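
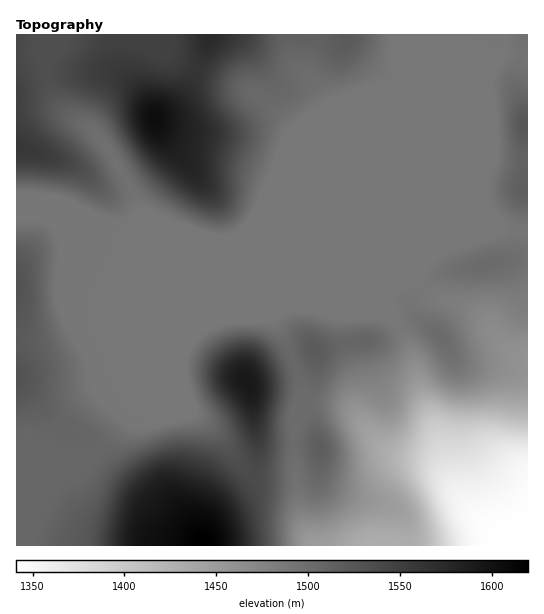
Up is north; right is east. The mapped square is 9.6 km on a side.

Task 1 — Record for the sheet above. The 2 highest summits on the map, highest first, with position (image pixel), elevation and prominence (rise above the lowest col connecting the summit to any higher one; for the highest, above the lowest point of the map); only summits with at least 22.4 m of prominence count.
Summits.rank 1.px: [155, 117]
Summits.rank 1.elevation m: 1605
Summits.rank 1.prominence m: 116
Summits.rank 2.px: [246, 381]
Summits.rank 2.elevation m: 1593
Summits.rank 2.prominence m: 55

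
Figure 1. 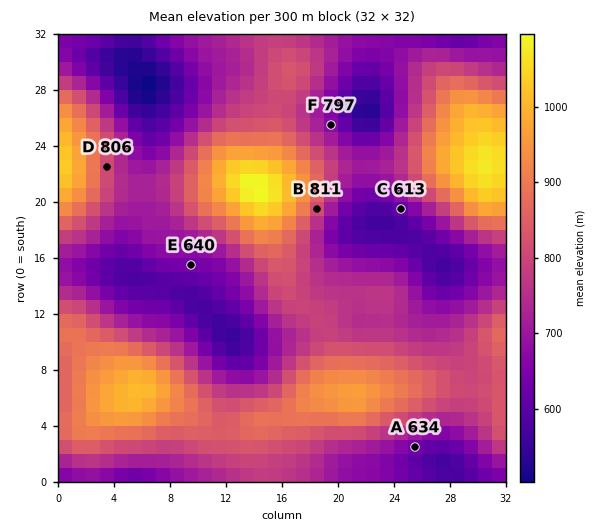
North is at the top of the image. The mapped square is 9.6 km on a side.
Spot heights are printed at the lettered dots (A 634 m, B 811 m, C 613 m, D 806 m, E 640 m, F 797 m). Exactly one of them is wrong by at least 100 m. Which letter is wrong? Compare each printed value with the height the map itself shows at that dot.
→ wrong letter F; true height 672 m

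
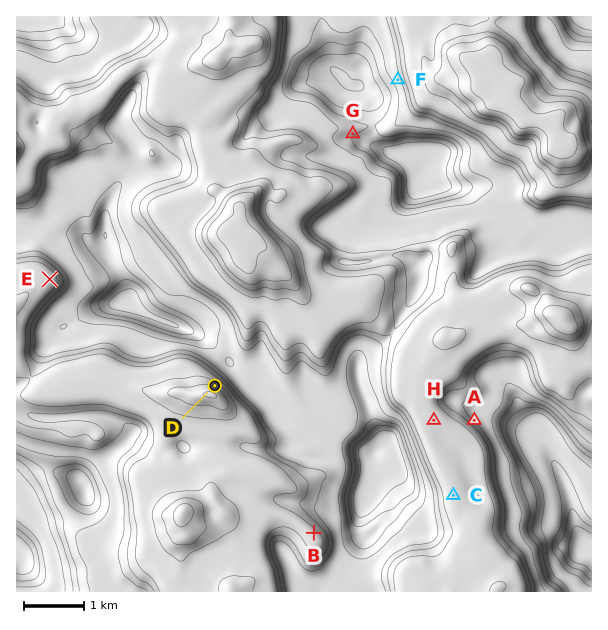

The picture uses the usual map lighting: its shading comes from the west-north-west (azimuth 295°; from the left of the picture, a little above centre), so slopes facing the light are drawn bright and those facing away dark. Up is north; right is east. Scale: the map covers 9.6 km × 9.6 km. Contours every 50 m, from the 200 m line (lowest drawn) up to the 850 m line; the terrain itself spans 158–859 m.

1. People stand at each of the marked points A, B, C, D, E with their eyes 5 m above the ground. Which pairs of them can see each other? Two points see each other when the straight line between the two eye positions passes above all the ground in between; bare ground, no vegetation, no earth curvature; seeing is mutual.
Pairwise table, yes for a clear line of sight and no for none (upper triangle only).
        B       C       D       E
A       no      no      no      no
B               yes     no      no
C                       yes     yes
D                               yes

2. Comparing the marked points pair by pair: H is above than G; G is below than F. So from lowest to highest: G F H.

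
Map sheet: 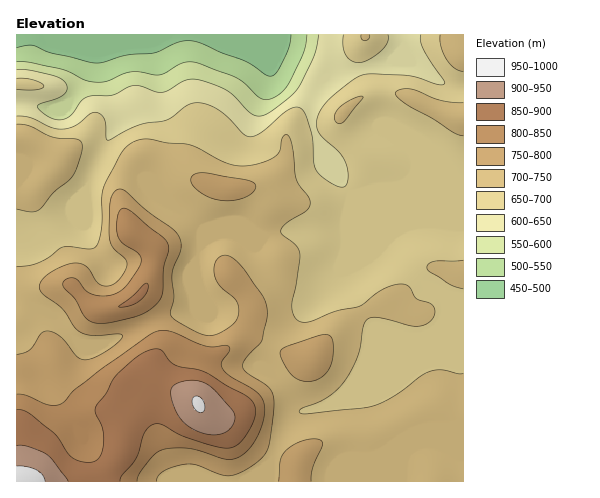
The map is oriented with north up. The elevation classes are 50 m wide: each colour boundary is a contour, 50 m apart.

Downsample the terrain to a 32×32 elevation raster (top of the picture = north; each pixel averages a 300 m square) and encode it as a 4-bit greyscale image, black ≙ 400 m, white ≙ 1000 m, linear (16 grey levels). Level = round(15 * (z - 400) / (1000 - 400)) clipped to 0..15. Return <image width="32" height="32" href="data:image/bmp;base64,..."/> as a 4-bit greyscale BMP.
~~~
<image width="32" height="32" href="data:image/bmp;base64,Qk12AgAAAAAAAHYAAAAoAAAAIAAAACAAAAABAAQAAAAAAAACAAATCwAAEwsAABAAAAAAAAAAAAAAABEREQAiIiIAMzMzAERERABVVVUAZmZmAHd3dwCIiIgAmZmZAKqqqgC7u7sAzMzMAN3d3QDu7u4A////AO7czMupmZmZmZmYiIiIiZjd3LvMupmZqpmZmYiIiIiI3Mu7zMuqq7upmZmIiIiIiMy7q7zLu83cupiIiIiIiIjLurvMy8zd3cqYiIiIiIiIuqqrvMzN7tzKmIh3eIiIiKmqq7zMzd3LupiIh3d4iIiZmqq7zMzMupmJmYh3d3iImamZq7zLu6mYmZqYd3d3d5mZmZmru7qqmZmZmId3d3eJmZmZmqqZmZmYiZiHd3d3mZmaqqmZiImZiHiIh3iId4iZq7u6mIiImYh3d3iIiHeJmqqqu6iIiZmId3d3iHd3iJqpiauoiJmYiHdmZ3d3iHiJmIirqIiZiIh3ZmZ3d4h3eIiJq6mIiIiId2ZmZ3d3d3d3irupiIiIh3d2ZmZndnd3Z4q6mIiIiId3dmZmZmaId2eKqYiIiIiIh3ZmZmZmiIdniYiIiZmZiId2ZmZmZoiId4iIiJmZmYh3ZmZmZmaIiHZ4iIiYiIiIdmZ3dmZmiIiHd4iIiHd3eHZmd3ZmZ4iId2d3d3d3Z3d2d3ZmZnd3ZmdmZmd3dmZ3dnd2ZmeIZVVWZmZmZmZVVmZ4d3d4iGZVVVVlVmZlREVmZ3d4iHdmZUREVUVVVEM0VmZ3d3ZnVUQzM0M0REMyI0VmZmZmdzMzIiIzMzMyIiNFZnZmZngiIiIiIiIyIiIjNWZ3ZmeI"/>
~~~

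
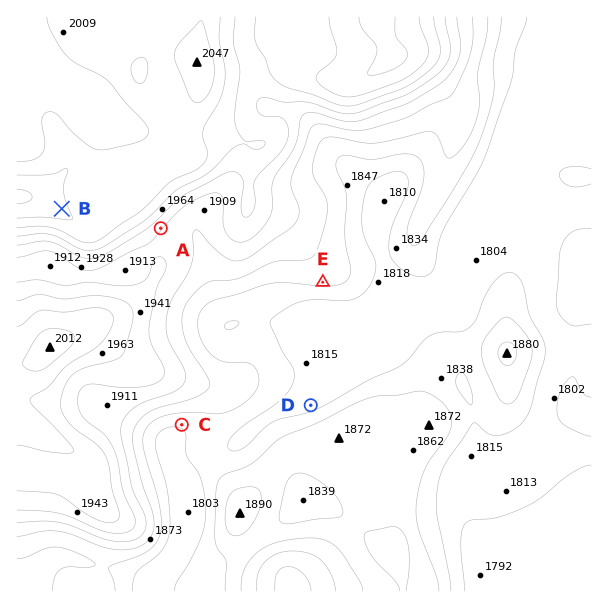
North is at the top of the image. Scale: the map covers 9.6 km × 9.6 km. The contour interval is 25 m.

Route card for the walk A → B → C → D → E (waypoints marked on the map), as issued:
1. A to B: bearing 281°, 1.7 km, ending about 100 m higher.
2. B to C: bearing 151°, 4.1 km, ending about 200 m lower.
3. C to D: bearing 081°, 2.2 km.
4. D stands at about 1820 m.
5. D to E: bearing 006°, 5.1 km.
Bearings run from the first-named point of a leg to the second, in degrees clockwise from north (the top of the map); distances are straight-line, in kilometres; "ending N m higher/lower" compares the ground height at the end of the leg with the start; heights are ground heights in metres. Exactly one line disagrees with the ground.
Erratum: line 5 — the distance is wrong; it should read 2.1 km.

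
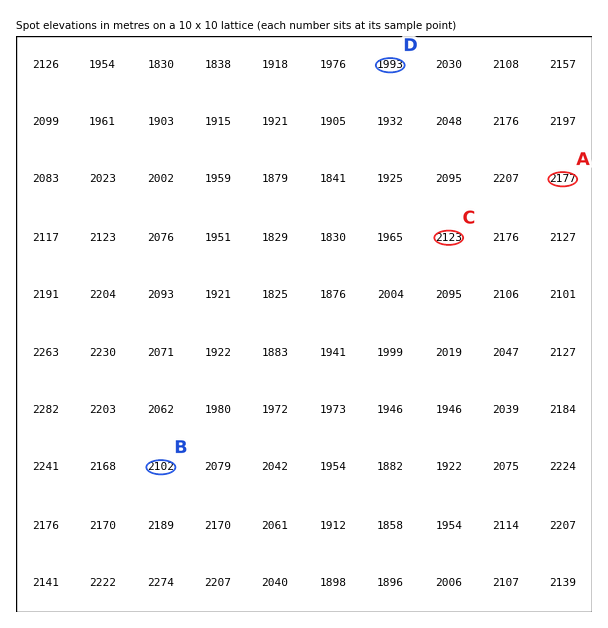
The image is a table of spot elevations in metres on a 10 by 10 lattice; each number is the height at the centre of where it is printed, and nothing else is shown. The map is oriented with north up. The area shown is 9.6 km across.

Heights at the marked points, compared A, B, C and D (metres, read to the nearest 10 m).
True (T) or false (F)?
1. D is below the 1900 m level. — F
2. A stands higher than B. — T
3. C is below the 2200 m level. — T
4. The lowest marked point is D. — T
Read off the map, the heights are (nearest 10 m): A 2180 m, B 2100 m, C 2120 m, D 1990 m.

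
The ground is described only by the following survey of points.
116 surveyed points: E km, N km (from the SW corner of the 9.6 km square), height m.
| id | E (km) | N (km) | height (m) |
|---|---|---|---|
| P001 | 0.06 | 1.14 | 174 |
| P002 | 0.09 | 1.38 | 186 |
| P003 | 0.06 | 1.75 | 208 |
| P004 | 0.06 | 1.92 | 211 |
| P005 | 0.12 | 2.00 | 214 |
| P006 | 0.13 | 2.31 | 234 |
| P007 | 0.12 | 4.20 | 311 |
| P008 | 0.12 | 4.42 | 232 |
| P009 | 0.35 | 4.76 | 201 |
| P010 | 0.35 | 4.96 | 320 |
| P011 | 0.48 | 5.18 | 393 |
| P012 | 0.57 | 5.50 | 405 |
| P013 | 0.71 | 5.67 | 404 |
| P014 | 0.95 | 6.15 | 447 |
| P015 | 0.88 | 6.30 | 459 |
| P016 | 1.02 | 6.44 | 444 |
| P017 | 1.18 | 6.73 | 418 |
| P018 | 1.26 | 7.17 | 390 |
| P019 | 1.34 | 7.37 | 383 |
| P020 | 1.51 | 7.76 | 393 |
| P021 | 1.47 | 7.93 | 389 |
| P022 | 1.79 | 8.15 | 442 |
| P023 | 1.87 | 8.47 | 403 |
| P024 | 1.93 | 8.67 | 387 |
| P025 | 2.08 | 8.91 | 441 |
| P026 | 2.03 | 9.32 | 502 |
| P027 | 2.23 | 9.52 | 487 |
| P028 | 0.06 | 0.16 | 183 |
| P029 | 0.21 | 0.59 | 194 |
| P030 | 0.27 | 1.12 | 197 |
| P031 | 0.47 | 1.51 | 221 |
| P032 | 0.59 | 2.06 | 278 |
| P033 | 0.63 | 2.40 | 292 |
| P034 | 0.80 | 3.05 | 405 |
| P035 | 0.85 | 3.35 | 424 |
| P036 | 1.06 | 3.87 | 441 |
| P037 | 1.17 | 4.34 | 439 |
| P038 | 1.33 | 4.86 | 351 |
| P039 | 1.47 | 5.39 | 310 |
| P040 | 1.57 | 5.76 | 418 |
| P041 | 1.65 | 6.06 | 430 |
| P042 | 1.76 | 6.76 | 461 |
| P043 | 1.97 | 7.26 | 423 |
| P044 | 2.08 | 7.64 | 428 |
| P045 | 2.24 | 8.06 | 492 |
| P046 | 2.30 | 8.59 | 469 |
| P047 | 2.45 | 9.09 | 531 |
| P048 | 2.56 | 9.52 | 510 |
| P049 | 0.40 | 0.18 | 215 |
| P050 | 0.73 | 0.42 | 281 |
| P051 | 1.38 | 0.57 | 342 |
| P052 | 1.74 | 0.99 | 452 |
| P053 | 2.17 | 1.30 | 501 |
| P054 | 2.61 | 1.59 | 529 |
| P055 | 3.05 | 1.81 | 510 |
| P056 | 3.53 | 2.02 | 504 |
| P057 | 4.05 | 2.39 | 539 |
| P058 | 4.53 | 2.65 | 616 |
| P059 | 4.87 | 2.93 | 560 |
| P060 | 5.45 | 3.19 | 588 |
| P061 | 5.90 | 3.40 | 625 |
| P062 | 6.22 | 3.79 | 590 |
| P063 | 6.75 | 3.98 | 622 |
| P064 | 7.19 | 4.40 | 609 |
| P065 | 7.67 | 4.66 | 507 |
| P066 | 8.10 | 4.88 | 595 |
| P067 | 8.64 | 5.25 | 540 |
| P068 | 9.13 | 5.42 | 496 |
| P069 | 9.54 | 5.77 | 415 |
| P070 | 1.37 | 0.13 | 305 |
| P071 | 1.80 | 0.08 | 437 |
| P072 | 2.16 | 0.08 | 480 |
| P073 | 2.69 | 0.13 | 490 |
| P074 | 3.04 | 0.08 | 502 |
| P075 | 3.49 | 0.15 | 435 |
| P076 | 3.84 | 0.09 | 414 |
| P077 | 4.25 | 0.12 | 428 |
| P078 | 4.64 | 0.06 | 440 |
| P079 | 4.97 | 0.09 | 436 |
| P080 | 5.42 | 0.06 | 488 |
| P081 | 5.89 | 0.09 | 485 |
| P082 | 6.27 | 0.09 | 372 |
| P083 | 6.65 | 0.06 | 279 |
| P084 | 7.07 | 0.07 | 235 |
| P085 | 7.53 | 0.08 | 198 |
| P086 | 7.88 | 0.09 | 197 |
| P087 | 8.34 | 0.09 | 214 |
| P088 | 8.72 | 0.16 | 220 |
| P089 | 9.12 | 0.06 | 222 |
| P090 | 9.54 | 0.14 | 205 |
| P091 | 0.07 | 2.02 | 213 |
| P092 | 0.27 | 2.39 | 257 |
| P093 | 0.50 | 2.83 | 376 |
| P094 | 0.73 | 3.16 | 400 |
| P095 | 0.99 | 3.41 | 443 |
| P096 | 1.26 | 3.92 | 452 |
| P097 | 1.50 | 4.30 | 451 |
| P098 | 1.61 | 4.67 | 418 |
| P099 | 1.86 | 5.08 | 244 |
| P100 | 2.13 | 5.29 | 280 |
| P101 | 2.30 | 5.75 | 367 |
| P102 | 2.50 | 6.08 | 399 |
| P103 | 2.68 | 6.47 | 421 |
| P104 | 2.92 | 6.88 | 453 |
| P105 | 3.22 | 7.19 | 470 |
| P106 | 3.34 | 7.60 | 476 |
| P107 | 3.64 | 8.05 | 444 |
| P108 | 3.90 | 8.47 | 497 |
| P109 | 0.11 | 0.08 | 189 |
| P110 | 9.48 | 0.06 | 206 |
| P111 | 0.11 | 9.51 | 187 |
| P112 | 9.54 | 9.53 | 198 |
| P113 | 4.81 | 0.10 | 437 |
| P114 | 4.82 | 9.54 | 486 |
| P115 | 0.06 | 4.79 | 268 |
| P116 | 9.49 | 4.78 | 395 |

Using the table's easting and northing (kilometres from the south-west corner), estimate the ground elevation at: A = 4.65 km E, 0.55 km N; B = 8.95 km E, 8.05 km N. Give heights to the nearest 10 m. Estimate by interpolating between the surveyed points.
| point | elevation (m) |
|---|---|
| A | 470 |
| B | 390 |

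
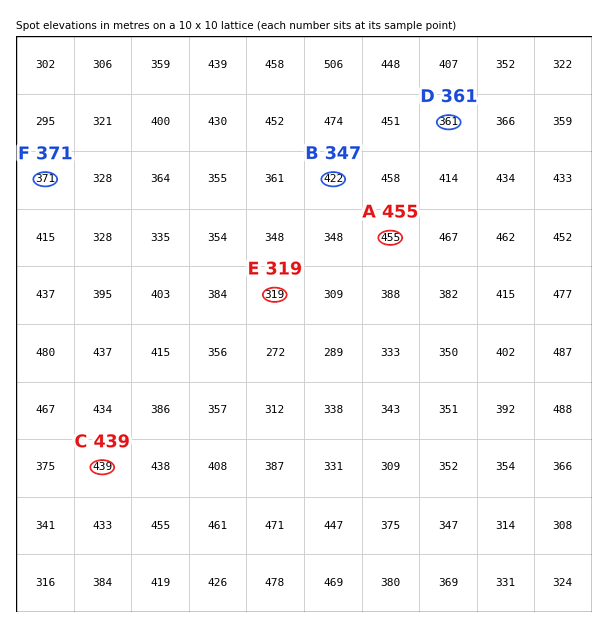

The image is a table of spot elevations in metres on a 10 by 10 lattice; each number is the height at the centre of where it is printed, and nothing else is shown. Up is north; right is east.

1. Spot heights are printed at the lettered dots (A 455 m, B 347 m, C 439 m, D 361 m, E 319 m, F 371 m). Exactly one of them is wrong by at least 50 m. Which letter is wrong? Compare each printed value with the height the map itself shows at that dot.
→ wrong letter B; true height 422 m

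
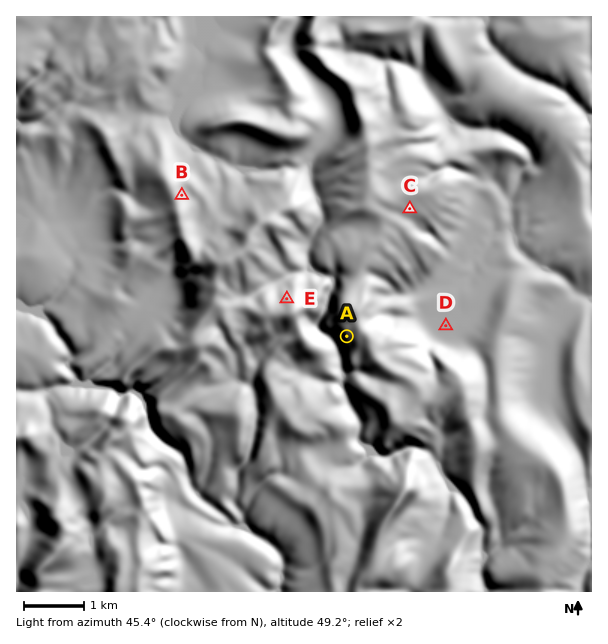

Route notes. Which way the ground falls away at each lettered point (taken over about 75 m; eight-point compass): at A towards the SW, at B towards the E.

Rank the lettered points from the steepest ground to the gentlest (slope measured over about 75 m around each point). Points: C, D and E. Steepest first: E C D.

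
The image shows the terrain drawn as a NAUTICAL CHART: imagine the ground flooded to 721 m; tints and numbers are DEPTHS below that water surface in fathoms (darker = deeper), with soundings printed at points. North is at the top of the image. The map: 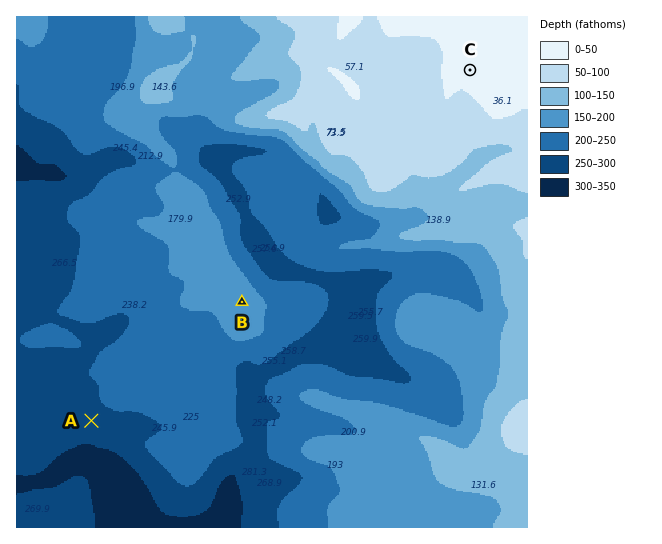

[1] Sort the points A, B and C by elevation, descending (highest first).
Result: C B A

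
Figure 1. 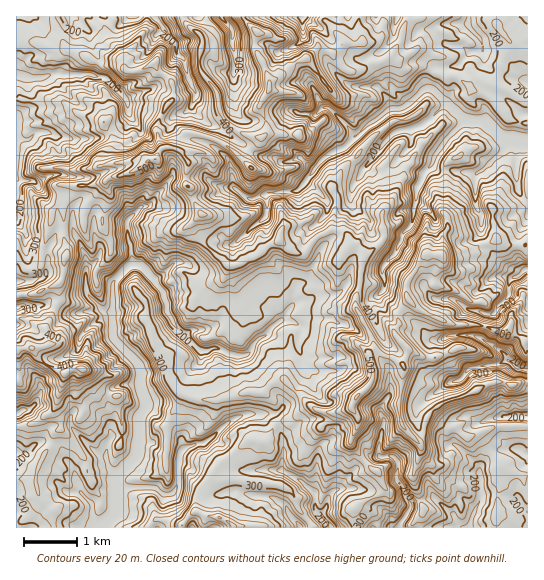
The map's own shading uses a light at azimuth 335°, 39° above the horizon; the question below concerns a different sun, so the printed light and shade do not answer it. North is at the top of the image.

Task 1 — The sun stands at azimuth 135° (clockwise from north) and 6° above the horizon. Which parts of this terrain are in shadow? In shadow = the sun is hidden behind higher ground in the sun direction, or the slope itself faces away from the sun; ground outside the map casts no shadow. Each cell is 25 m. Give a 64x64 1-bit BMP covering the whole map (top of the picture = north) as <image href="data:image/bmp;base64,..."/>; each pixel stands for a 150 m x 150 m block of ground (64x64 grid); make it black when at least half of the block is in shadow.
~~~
<image width="64" height="64" href="data:image/bmp;base64,Qk0+AgAAAAAAAD4AAAAoAAAAQAAAAEAAAAABAAEAAAAAAAACAAATCwAAEwsAAAIAAAAAAAAA////AAAAAAAAD5gOCACAAIAP/P4BgMBgAA//wAPA4HACD/+CB+DAcAIP/gAH+IAwAI/+AAXAgCAAB/8HwCGAIMAH34EEMcAw4Af/gEIPwCDgE//gYAfAADAb7/ADhAAAABnv+AHGAAAICcD/HccgYOEB4H+cRyA/8QHgH+EHMAb4AfAAf8c4ADgB4AA/4x8AOA3gHh/zD8A8AeA/H/MP/wQJwz//+Qf/D4nDv//wAf4Pk8P/f/GAHAPjg+5/8x428YeGB//+H8L8zw+B//YHAfROAAH/5wF88Y8YAf/vAfz4HxgA/88P/MgeOAB/355+4B48AD/vgH/4XngAP++Af/ze8cAHb4A/vM/fgARvwAZsIBgwBy/AAGwyADwDB+gAfCMAPguL/ED8A4Afja/4c/EH+A+Ov/xx8Sf8B9f//HDxB/4Pv//8YPmD/O+/f/xw+AH4//5+/HH4AHAz/n/88//gHBAef/37//wYGA9///v//xgab72cP///gAgHzs4P///HCAHmzwb///5gAPfvwP//+84ge/fA////nnR+eQD///84fg+cAP///7xmB+AA///nvgAA4AD///e+AjBhAP//5z8kAAAA//gWfgAAAAD/+z5+wAAAAP+7nnzgAACw/r/efPgGADABf/58fQNAIAH//nx/ASAAAf/+f/4BAAAD/////GWAQA=="/>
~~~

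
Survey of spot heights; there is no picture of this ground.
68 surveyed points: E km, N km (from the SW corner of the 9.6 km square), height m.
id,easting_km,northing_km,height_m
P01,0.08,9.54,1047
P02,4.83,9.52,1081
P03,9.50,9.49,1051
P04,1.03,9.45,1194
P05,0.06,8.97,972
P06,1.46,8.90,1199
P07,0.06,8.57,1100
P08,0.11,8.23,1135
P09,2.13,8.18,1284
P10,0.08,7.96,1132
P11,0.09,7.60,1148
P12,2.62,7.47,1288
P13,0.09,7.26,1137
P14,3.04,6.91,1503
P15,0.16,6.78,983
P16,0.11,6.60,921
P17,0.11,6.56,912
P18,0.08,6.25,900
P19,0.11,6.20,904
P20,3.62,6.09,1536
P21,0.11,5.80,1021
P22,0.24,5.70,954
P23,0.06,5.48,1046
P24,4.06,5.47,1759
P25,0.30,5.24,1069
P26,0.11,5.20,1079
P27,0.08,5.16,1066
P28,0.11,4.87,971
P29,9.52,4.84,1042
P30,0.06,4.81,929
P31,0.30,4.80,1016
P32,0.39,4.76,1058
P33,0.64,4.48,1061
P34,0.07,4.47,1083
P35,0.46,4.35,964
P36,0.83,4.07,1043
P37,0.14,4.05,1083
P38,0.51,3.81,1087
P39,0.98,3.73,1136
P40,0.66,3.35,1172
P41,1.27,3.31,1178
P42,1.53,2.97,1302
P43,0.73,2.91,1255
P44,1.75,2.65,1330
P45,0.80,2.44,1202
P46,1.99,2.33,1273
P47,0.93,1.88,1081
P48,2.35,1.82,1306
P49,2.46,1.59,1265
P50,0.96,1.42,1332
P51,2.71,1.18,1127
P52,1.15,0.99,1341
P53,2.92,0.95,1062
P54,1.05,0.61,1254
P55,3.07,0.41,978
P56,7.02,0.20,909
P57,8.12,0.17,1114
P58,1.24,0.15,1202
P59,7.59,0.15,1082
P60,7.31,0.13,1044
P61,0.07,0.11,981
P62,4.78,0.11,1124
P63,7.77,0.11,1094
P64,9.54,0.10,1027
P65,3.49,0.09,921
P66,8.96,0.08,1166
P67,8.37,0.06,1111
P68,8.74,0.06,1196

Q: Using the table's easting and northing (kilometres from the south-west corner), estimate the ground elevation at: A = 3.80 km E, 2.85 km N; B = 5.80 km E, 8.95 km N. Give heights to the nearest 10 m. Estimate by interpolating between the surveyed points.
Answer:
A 1310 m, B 1070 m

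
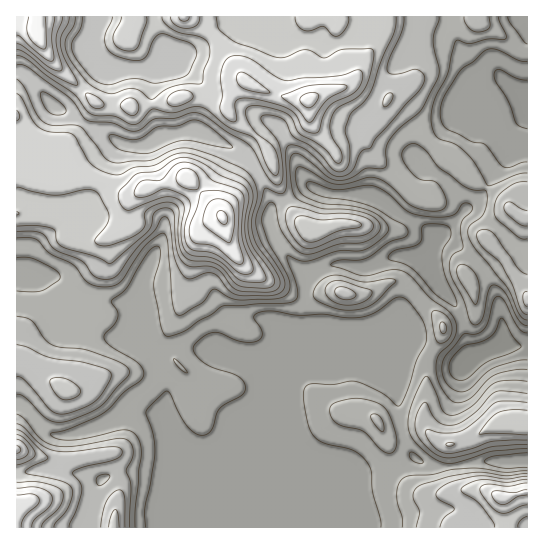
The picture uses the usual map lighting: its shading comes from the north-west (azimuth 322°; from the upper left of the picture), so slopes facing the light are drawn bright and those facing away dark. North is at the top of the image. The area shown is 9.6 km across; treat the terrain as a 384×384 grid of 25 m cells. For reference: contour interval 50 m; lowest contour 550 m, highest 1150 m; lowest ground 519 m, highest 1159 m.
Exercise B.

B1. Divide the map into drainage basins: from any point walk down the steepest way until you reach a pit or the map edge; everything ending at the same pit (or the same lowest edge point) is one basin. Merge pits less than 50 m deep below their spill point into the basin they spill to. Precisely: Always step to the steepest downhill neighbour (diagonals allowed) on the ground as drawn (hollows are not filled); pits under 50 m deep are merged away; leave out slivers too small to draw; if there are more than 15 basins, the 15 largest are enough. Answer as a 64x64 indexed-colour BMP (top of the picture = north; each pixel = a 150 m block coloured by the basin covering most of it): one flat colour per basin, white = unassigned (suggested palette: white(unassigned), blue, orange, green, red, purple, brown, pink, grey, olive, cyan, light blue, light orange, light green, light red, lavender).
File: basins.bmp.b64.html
<image width="64" height="64" href="data:image/bmp;base64,Qk12CAAAAAAAAHYAAAAoAAAAQAAAAEAAAAABAAQAAAAAAAAIAAATCwAAEwsAABAAAAAAAAAA////ALR3HwAOf/8ALKAsACgn1gC9Z5QAS1aMAMJ34wB/f38AIr28AM++FwDox64AeLv/AIrfmACWmP8A1bDFABEREREREREREREREREREREREREREREREREREREREREREREREREREREREREREREREREREREREREREREREREREREREREREREREREREREREREREREREREREREREREREREREREREREREREREREREREREREREREREREREREREREREREREREREREREREREREREREREREREREREREREREREREVVVUREREREREREREREREREREREREREREREREREREVVVVVVRERERERERERERERERERERERERERERERERERERVVVVVVERERERERERERERERERERERERERERERERERERFVVVVVUREREREREREREREREREREREREREREREREREREVVVVVVREREREREREREREREREREREREREREREREREREVVVVVVVERERERERERERERERERERERERERERERERERERFVVVVVUREREREREREREREREREREREREREREREREREREREVVVVRERERERERERERERERERERERERERERERERERERERFVVVEREREREREREREREREREREREREREREREREREREREREREREREREREREREREREREREREREREREREREREREREREREREREREREREREREREREREREREREREREREREREREREREREREREREREREREREREREREREREREREREREREREREREREREREREREREREREREREREREREREREREREREREREREREREREREREREREREREREREREREREREREREREREREREREREREREREREREREREREREREREREREREREREREREREREREREREREREREREREREREREREREREREREREREREREREREREREREREREREREREREREREREREREREREREREREREREREREREREREREREREREREREREREREREREREREREREREREREREREREREREREREREREREREREREREREREREREREREREREREREREREREREREREREREREREREREREREREREREREREREREREREREREREREREREREREREREREREUQRERERERERERERERERERERERERERERERERERERERERREQRERERERERERERERERERERERERERERERERERERERRERBERERERERERERERERERERERERERERERERERERERREREERERERERERERERERERERERERERERERERREERERREREQREREREREREREREREREREREREREREREUREREERRERERBEREREREREREREREREREREREREREREUREREREREREREEREREREREREREREREREREREREREREURERERERERERERBERERERERERERERERERERERERERERREREREREREREREQRERERERERERERERERERERERERERFEREREREREREREREEREREREREREREREREREREREREREUREREREREREREREERERERERERERERERERERERERERERREREREREREREREERERERERERERERERERERERERERERERREREERREREREEREREREREREREREREREREREREREREREREREREUREREERERERERERERERERERERERERERERERERERERERREREEREREiEREREREREREREREREREREREREREREREREURBEREREiIREREREREREREREREREREREREREREREREREREREREiIhEREREREREREREREREREREREREREREREREREREREiIiERERERERERERERERERERERERERERERERERERERIiIiIRERERERERERERERERERERERERERERERERERERIiIiIhERERERERERERERERERERERERERERERERERERIiIiIiERERERERERERERERERERERERERERERERERERIiIiIiIRERERERERERERERERERERERERERERERERERIiIiIiIhERERERERERERERERERERERERERERERERERIiIiIiIiERERERERERERERERERERERERERERERERERIiIiIiIiIRERERERERERERERERERERERERERERERERIiIiIiIiIhEREREREREREREREREREREREREREREREREiIiIiIiIiEREREREREREREREREREREREREREREREREiIiIiIiIiIRERERETMzMzMzEREzMRERERERERERERIiIiIiIiIiIhERERETMzMzMzMzMzMxEREREREREREREiIiIiIiIiIiERERETMzMzMzMzMzMzMREREREREREREREiIiIiIiIiIREREzMzMzMzMzMzMzMxERERERERERERERIiIiIiIiIhEREzMzMzMzMzMzMzMxEREREREREREREREiIiIiIiIiERETMzMzMzMzMzMzMzERERERERERERERESIiIiIiIiIRETMzMzMzMzMzMzMzERERERERERERERERIiIiIiIiIhETMzMzMzMzMzMzMzEREREREREREREREREiIiIiIiIiERMzMzMzMzMzMzMzERERERERERERERERERIiIiIiIiIREzMzMzMzMzMzMzERERERERERERERERERIiIiIiIiIhETMzMzMzMzMzMzERERERERERERERERERESIiIiIiIi"/>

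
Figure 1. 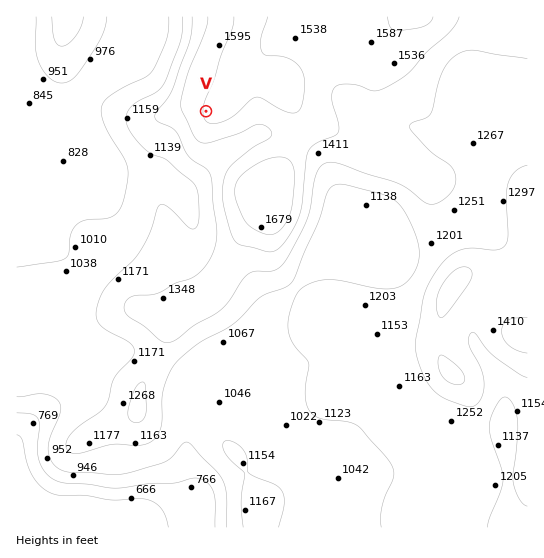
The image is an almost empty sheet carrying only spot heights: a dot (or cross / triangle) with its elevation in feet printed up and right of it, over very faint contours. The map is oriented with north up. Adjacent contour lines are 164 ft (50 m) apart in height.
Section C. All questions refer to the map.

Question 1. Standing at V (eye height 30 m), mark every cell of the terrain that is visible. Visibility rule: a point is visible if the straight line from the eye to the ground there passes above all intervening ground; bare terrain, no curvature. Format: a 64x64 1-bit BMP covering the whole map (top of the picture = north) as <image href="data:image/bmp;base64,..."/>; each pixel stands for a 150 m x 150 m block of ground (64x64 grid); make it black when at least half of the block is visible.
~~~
<image width="64" height="64" href="data:image/bmp;base64,Qk0+AgAAAAAAAD4AAAAoAAAAQAAAAEAAAAABAAEAAAAAAAACAAATCwAAEwsAAAIAAAAAAAAA////AAAAAAAAAAAf/AAAAAAAAB/8AAAAAAAAH/gAAAAAAAAf+AAAAAAAAB/wAAAAAAAAD/AAAAAAAAAP4AAAAAAAAA/gAAAAAAAAH8AAAAAAAAA/wAAAAAcAAP+AAAAAD8AA/wAAAAAP4AB/AAAAAAf4AAAAAAAAB/+AAAAAAAACD4AAAAAAAAIPgAAAAAAAAgeAAAAAAADnA4AAAAAAAP8AAAAAAAAA/wAAAAAAAAD/AAAAAAAAAM+AAAAAAAAA/4AAAAAAAAD/gAAAAAAAAP/AAAAAAAAB/8B8AAAAAAH///4AAAAAAP///4AAAAAA////wAAAAAH////AAAAAA////+AAAAEH////4AAAAY/////gAAAB/////+AAAAD/////4AAAAP/////gAAAA/////+AAAAD/////8AAAAB/////+AAAQD/////gAADAP////+AAAcA/////+AADwD/////8AAeAP///5/4AHwB////n/wB+AP///+//APwM///P//+A/AAf/4/+H8AAAAf/j/wDwAAAA//f/gPAAAAD////A4AAAAP///8DgAAAA///P4MAAAAD//wfgwAAAAP/+B+DAAAAA//4D4AAAAACf/gPgAAAAAA/+AfAAAAAAD/4B8AAAAAAH/wDwAAAAAAf/AfAAAAAAB/8B+AAAAAAH/wP4AAAAAA=="/>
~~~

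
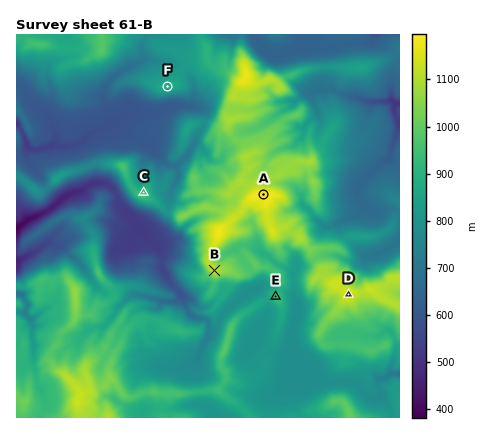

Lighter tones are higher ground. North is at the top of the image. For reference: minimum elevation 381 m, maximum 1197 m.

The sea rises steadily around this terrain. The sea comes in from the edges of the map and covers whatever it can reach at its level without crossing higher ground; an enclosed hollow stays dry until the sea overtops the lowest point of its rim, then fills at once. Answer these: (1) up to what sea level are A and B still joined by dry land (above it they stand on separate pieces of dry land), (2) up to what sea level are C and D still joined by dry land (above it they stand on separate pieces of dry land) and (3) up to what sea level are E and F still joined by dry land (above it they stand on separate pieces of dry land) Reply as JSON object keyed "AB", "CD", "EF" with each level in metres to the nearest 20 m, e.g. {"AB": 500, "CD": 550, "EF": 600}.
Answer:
{"AB": 1100, "CD": 800, "EF": 820}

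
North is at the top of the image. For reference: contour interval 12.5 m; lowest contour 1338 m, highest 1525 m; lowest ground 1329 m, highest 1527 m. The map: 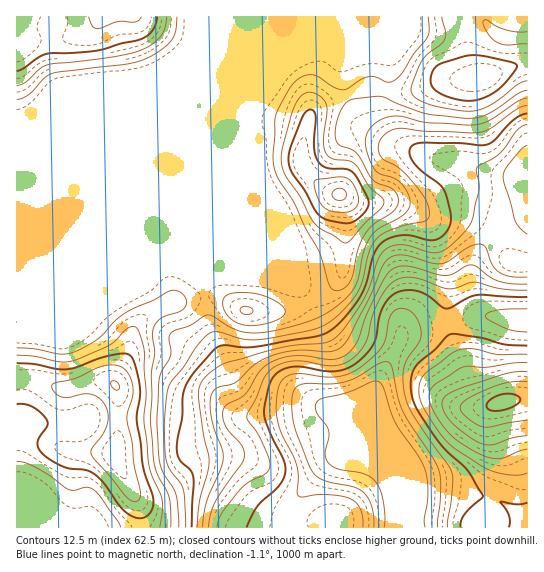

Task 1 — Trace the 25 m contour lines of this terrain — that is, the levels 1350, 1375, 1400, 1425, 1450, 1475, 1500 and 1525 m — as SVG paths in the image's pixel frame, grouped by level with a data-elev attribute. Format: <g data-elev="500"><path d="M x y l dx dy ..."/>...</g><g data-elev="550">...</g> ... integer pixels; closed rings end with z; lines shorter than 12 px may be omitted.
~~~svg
<g data-elev="1350"><path d="M374 527l0-10-2-11-4-8-5-6-10-5-30-7-6-4-5-5-17-44-3-13 0-15 2-9 6-5 9-2 24 1 13-2 12-5 20-13 8-2 4 1 2 4 6 30 5 16 30 45 6 12 2 20-3 37"/></g><g data-elev="1375"><path d="M247 527l10-20 21-20 7-13-1-13-13-27-7-20 5-29 4-7 4-5 9-5 11-1 28 4 10 0 10-2 9-4 12-11 8-11 5-26 6-13 6-8 8-4 11-2 11 2 25 17 4-1 18-10 9-3 50 2"/><path d="M509 527l1-5-1-7-9-13 17 2 10-1"/><path d="M527 346l-22-2-24-6-30-4-4 2-13 14-15 12-6 10-2 9 0 10 2 10 4 9 24 35 27 26 15 24-1 3-17 16-4 7 0 6"/></g><g data-elev="1400"><path d="M209 527l2-13 4-12 26-37 3-8-2-11-17-21-2-8 0-8 4-5 18-10 13-20 7-8 12-6 13-4 15 0 26 4 9-2 7-4 11-13 9-27 16-34 7-9 7-4 13-1 27 8 9 2 8-3 12-7 7-1 25 16 12 3 17 0"/><path d="M527 363l-14 0-27 4-17-1-7 1-28 18-4 5-1 7 4 13 13 20 11 11 18 11 12 5 11 2 29-10"/></g><g data-elev="1425"><path d="M197 527l3-26 9-38 0-8-6-21-5-37 2-11 4-8 13-10 10-6 52-14 18-3 26-2 12-5 11-12 17-26 7-14 8-26 7-10 8-4 9-1 27 7 9 0 11-5 15-14 8-12 7-30 0-8-3-12 1-4 21-12 7-7 12-18 5-4 5-2"/><path d="M527 382l-17 0-17 5-26 12-5 4-2 4 1 4 5 6 9 7 8 3 7 0 37-7"/></g><g data-elev="1450"><path d="M186 527l-3-38-3-7-10-12-4-11-1-42 2-23 3-9 14-19 14-21 9-10 7-3 7 0 21 7 15 1 50-9 18-6 16-12 16-19 6-13 6-30 8-13 6-5 10-4 14-4 16-3 4-3 2-5 0-7-9-16-18-21-19-11-4-5-1-7 1-5 8-9 7-4 7-1 26 3 54 1 12-5 25-18 9-4"/></g><g data-elev="1475"><path d="M171 527l-2-29-12-25-4-16-3-38 2-22-1-24 4-20-3-20 2-7 6-7 6-3 13-4 6-4 2-6-3-7-6-4-8 0-16 9-23 10-14 9-20 20-25 14-13 1-24-5-18-1"/><path d="M242 325l13 0 17-3 10-5 3-3 0-4-8-8-18-8-18-2-14 3-4 6 2 10 6 8z"/><path d="M17 99l12-4 15-17 9-5 74-9 23-7 13-9 9-9 4-8 1-14"/><path d="M428 17l1 13-2 7-13 17-12 19-7 7-8 2-12-5-6 0-8 3-14 9-5 1-9-3-16-11-11-1-8 4-7 7-15 28-3 43 2 14 5 11 14 21 11 24 13 23 11 33 4 6 8 1 8-6 4-9 5-26 6-14 10-11 19-13 5-9-1-7-3-5-17-7-6-5-10-19-6-7-14-6-4-4-2-8 2-12 4-11 5-8 8-4 27-3 45 18 47 4 16-4 29-20 9-4"/></g><g data-elev="1500"><path d="M17 404l8 0 8 3 8 6 5 6 1 7-8 11-2 6 2 7 7 7 19 10 21 3 8 4 11 10 16 23 10 9 11 2 8-5 3-7 0-8-10-31-6-46 3-24 0-11-5-20-4-9-6-4-12 2-15 4-23 9-9 1-11 0-21-5-17-1"/><path d="M346 223l8-2 9-7 5-8 0-7-11-21-5-7-7-2-18-1-5-2-4-5-3-7-1-8 2-31-3-5-4 0-7 8-11 28-3 12 2 9 29 48 8 5z"/><path d="M465 101l14-2 16-7 15-15 6-8 1-4-6-3-21-5-17-2-12 2-24 9-4 5-2 7 0 5 3 6 12 7z"/><path d="M17 71l6-3 16-11 8-3 48-3 46-12 6-3 6-6 4-13"/></g><g data-elev="1525"><path d="M116 390l3-1 0-3-2-4-4-1-2 1 0 3z"/><path d="M335 199l6 1 4-1 1-4-1-5-6-2-5 2-2 5z"/></g>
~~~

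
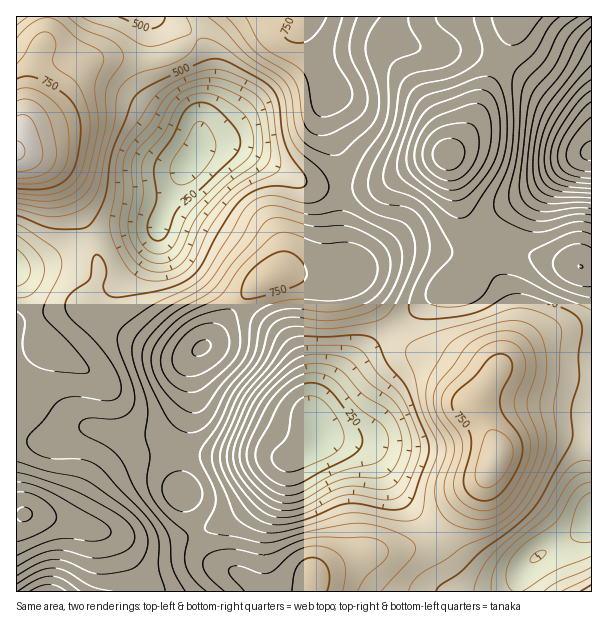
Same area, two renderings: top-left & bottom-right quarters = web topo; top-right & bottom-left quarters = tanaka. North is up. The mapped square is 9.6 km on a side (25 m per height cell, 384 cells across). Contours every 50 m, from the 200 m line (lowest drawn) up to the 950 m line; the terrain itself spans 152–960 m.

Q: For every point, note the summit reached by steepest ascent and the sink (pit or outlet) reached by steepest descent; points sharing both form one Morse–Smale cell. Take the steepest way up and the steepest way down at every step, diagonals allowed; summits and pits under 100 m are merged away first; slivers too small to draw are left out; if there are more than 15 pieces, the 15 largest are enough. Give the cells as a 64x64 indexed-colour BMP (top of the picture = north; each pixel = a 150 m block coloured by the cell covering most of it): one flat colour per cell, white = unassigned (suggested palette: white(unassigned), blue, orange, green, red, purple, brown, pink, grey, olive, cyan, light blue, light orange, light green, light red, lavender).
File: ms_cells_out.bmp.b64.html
<image width="64" height="64" href="data:image/bmp;base64,Qk12CAAAAAAAAHYAAAAoAAAAQAAAAEAAAAABAAQAAAAAAAAIAAATCwAAEwsAABAAAAAAAAAA////ALR3HwAOf/8ALKAsACgn1gC9Z5QAS1aMAMJ34wB/f38AIr28AM++FwDox64AeLv/AIrfmACWmP8A1bDFAO7u7u7u7u4AAAAAAAAFVVVQAAAAAAAAAAAAAAAAAAAA7u7u7u7u7gAAAAAAAFVVVVAAAAAAAAAAAAAN0AAAAADu7u7u7u7gAAAAAABVVVVVVQAAAAAAAAAA3d3dAAAAAO7u7u7u7uAAAAAAVVVVVVVVVVAAAAAAAA3d3d3QAAAA7u7u7u7uAAAAAAVVVVVVVVVVVVUAAAAADd3d3d3QAADu7u7u7uAAAAAAVVVVVVVVVVVVVVVVUADd3d3d3d3QAO7u7u7uu7u7u7tVVVVVVVVVVVVVVVVVXd3d3d3d3d0A7u7u67u7u7u7uyJVVVVVVVVVVVVVVVVm3d3d3d3d3d3uu7u7u7u7u7uyIiJVVVVVVVVVVVVVVmZt3d3d3d3d3bu7u7u7u7u7u7IiIiJVVVVVVVVVVVVmZm3d3d3d3d3du7u7u7u7u7u7siIiIiVVVVVVVVVVVmZmZt3d3d3d3d27u7u7u7u7u7siIiIiIlVVVVVVVVVmZmZmbd3d3d3d3bu7u7u7u7u7uyIiIiIiVVVVVVVVVmZmZmZm3d3d3d3Qu7u7u7u7u7u7IiIiIiIlVVVVVVVWZmZmZmZt3d3d3dC7u7u7u7u7u7siIiIiIiJVVVVVVWZmZmZmZm3d3d3d0Lu7u7u7u7u7uyIiIiIiIiJVVVVWZmZmZmZmbd3d3d3Qu7u7u7u7u7u7IiIiIiIiIiVVVWZmZmZmZmZpnd3d3dCIiIi7u7uIi7uyIiIiIiIiImZmZmZmZmZmZmmZmZmZkIiIiIiIiIiIi7IiIiIiIiImZmZmZmZmZmZmmZmZmZmZiIiIiIiIiIiIsiIiIiIiIiZmZmZmZmZmZmaZmZmZmZmIiIiIiIiIiIiCIiIiIiIiJmZmZmZmZmZmaZmZmZmZmQiIiIiIiIiIiIIiIiIiIiIiZmZmZmZmZmZpmZmZmZmZAIiIiIiIiIiIgiIiIiIiIiImZmZmZmZmZpmZmZmZmZkAiIiIiIiIiIiCIiIiIiIiIiJmZmZmZmZpmZmZmZmZmQCIiIiIiIiIiIIiIiIiIiIiIiZmZmZmZmmZmZmZmZmZAAiIiIiIiIiIiCIiIiIiIiIiImZmZmZpmZmZmZmZmZkACIiIiIiIiIMzIiIiIiIiIiIiJmZmaZmZmZn5mZmZmQAIiIiIiIgzMzMyIiIiIiIiIiIiZmaZmZmZmZ/5mZmZAAiIiIiIMzMzMzMiIiIiIiIiIiImaZmZmZmZn//5mZkAiIiIiDMzMzMzMzIiIiIiIiIiIiKZmZmZmZmf/////wCIiIiDMzMzMzMzMyIiIiIiIiIiLMyZmZmZmZ//////AIiIiDMzMzMzMzMzIiIiIiIiIiLMzMmZmZmZn/////8IiIiIMzMzMzMzMzMyIiIiIiIiIszMzJmZmZmf/////wiIiIgzMzMzMzMzMzMiIiIiIiIszMzMzJmZmf//////iIiIiIETMzMzMzMzMzIiIiIiIszMzMzMzJmZ//////+IiIiAARETMzMzMzMzMzMzMzM8zMzMzMzMyZ///////wAAAAABEREzMzMzMzMzMzMzMzzMzMzMzMzJ//////AAAAAAAAERETMzMzMzMzMzMzMzzMzMzMzMzAD///AAAAAAAAAAAREREzMzMzMzMzMzMzPMzMzMzMzMwA/wAAAAAAAAAAARERERMzMzMzMzMzMzM8zMzMzMzMzMAAAAAAAAAAAAABEREREzMzMzMzMzMzMzzMzMzMzMzMcAAAAAAAAAAAABERERETMzMzMzMzMzMzPMzMzMzMzMd3AAAAAAAAAAAAEREREREzMzMzMzMzMzM8zMzMzMzMx3dwAAAAAAAAAAERERERETMzMzMzMzMzMzzMzMzMzMx3d3dwAAAAAAAAAREREREREzMzMzMzMzMzPMzMzMzMzHd3d3dwAAAAAAARERERERETMzMzMzMzOqqkRETMzMzMd3d3d3cAAAAAARERERERERMzMzMzMzqqqqRERETMzMx3d3d3d3AAAAARERERERERETMzMzM6qqqqpERERETMx3d3d3d3dwAAEREREREREREREzMzM6qqqqqkRERERERHd3d3d3d3dwEREREREREREREaMzqqqqqqqkRERERERER3d3d3d3d3cRERERERERERERqqqqqqqqqqREREREREREd3d3d3d3dwEREREREREREREaqqqqqqqqpERERERERER3d3d3d3d3ARERERERERERERqqqqqqqqpEREREREREREd3d3d3d3cBERERERERERERGqqqqqqqqkRERERERERER3d3d3d3dwEREREREREREREaqqqqqqqqpEREREREREREd3d3d3d3ARERERERERERERqqqqqqqqqkRERERERERER3d3d3d3cAEREREREREREREaqqqqqqqkREREREREREREd3d3d3dwARERERERERERERqqqqqqqqRERERERERERER3d3d3d3ABERERERERERERqqqqqqqqpEREREREREREREd3d3d3cAERERERERERERGqqqqqqqpERERERERERERER3d3d3dwABEREREREREREaqqqqqqqkRERERERERERERHd3d3d3AAEREREREREREaqqqqqqqkRERERERERERERER3d3d3cAAREREREREREaqqqqqqqqRERERERERERERERHd3d3dwAAERERERERGqqqqqqqqqpEREREREREREREREd3d3d3"/>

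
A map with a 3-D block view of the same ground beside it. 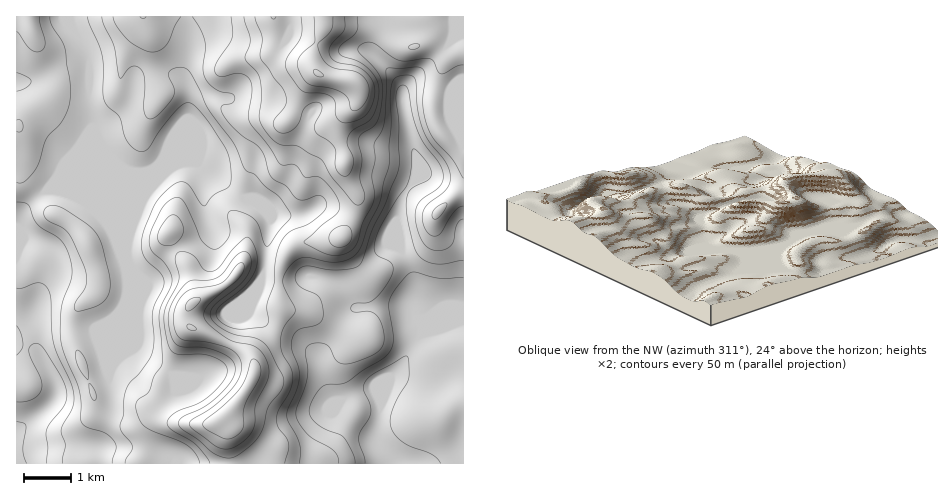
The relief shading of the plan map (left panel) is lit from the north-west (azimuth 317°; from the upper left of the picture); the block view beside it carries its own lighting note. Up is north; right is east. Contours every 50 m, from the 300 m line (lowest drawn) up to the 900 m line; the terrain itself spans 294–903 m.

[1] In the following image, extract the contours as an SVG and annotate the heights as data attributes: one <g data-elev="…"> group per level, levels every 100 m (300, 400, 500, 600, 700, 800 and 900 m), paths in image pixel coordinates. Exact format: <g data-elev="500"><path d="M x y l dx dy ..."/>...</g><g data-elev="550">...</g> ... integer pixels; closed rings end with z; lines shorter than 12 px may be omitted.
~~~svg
<g data-elev="300"><path d="M17 421l7 2 2 3-3 23 4 14"/></g><g data-elev="400"><path d="M365 463l-1-7-5-12 0-7 2-6 8-13 2-8-1-7-6-13 0-6 8-10 34-18 3 4 0 18-16 31-3 10 1 8 4 8 8 7 8 5 20 7 6 5 4 4"/><path d="M17 288l5 0 12-5 6 0 6 3 4 8 4 49 4 13 13 27 3 13-2 13-11 21 4 15-2 18"/></g><g data-elev="500"><path d="M338 463l0-5-3-6-26-16-8-9-4-9-1-9 8-20 4-13-2-26 1-3 5-3 13 0 5 4 7 13 3 2 6 1 9-2 16-6 7-5 4-4 2-6 0-8-3-11-4-6-8-5-15 1-3-4 3-4 14-1 7-4 9-11 8-14 1-5-1-4-3-4-13-7-2-4 1-7 8-21 25-39 3-10 1-20 1-4 4 1 9 11 5 12 0 4-3 3-17 9-4 8 0 20 8 33 6 8 11 5 10 1 21-3"/><path d="M94 400l2-2 0-5-4-7-3-2 1 10z"/><path d="M87 379l1-7-2-10-4-8-5-4-2 5 2 9 5 9z"/><path d="M76 311l4 0 14-4 11-7 5-12-2-17-7-28-7-13-9-7-21-14-8-3-6 0-6 4 1 7 4 4 14 7 6 6 17 37 0 14-11 19-1 4z"/><path d="M17 182l3 1 5-2 10-11 4-9 7-21 16-19 8-18 0-19-5-35-3-8-10-16-2-8"/><path d="M17 73l11 4 3 5-5 6-9 3"/><path d="M87 17l15 38 1 13 0 24 1 9 4 5 11 11 6 20 6 9 8 5 5 0 3-1 13-20 14-18 9-8 6-1 6 3 8 9 20 29 6 11 2 14 0 11-2 6-15 9-10 11-3-2-14-21-7-1-7 3-17 17-12 27-3 13 2 11 4 8 14 13 3 10-11 28 1 28-2 14-12 18-11 12-4 11-1 19-4 13 2 5 9 10 2 5-7 12-1 4"/></g><g data-elev="600"><path d="M285 463l3-13 1-6-3-7-8-10-1-10 2-8 11-19 3-13-2-9-9-17-1-11 3-13 11-16-11-25-1-8 7-12 10-8 8-1 20 5 12 0 11-4 9-9 8-24 12-23 4-20 5-15 2-43-1-32 2-10 5-5 12-2 6 3 3 31 5 20 6 12 16 20 5 12 0 8-3 7-19 16-4 6-1 11 3 10 6 5 7-1 15-23 5-5 4-1"/><path d="M164 245l10-1 9-9 1-5-2-6-3-6-4-3-3 0-4 2-9 14-1 10z"/><path d="M113 17l4 10 12 14 13 8 10 3 8-2 7-5 8-20 6-8"/><path d="M192 17l9 12 4 12 0 8-2 19 2 10 5 6 6 5 16 5 3 3-3 6-11 3 0 5 4 7 14 15 21 16 5 8 4 16 4 6 13 7 12 13 7 1 15-5 5 4 2 5-2 6-7 7-11 8-17 7-10 11-5 17-1 24-7 21 1 17-4 5-21 2-9-1-12-5-6-8 0-3 3-5 25-20 11-16 2-8 0-8-3-10-4-6-4-2-4 3-11 11-11 16-7 4-9-1-8-12-7-5-8-2-5 4-1 5 4 14 0 6-12 25-3 10 1 14 4 18 4 5 5 2 24 0 12 3 10 6 3 8-4 10-12 14-12 8-24 10-6 5-2 6 4 6 25 15 11 13 3 5"/></g><g data-elev="700"><path d="M220 448l8 1 7-2 9-6 7-8 4-9 1-20 10-21 3-8-2-13-8-12-7-5-17-3-8-4-18-13-5-9 1-5 4-7 32-28 3-9 0-3-2-1-5 2-10 14-6 4-8 3-20 3-7 3-9 10-3 13 1 15 6 9 6 2 21 1 19 5 9 6 5 8 0 13-9 14-17 17-22 14-3 4 0 3 3 4z"/><path d="M334 246l9 1 7-5 2-8-3-7-5-2-4 1-9 6-2 9z"/><path d="M244 17l6 23-5 19 12 13 3 6 2 18-3 21 3 9 8 11 8 7 6 1 14 1 23 13 12 19 20 24 4 3 5-2 3-7-5-17 2-20-3-20 2-5 11-7 5-5 4-13 2-19-1-8-3-7-7-9-13-13-1-4 1-2 6-4 7 0 21 14 9 4 23-3 6 1 3 3 4 9 3 3 17-8 5-1"/></g><g data-elev="800"><path d="M301 17l0 18-3 7-11 17-2 5 2 6 15 21 6 2 15 0 9 4 3 6 1 14 5 5 5 1 12-3 8-5 6-11 3-13-3-10-8-10-9-5-19-4-6-7-1-5 2-4 13-17 1-12"/></g><g data-elev="900"><path d="M317 76l4 1 2-2-5-5-4 0 0 3z"/></g>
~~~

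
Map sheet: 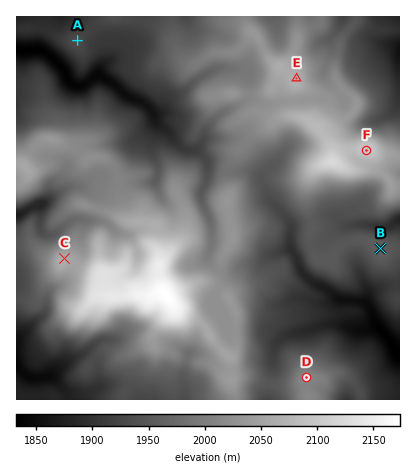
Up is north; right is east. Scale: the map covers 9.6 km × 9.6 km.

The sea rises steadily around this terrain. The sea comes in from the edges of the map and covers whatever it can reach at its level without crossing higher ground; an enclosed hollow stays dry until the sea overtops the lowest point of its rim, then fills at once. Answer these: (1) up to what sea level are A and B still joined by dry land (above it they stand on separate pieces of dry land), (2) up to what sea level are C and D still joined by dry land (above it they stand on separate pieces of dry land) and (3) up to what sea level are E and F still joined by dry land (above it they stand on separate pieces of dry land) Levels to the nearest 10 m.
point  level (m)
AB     1920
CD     1950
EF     2030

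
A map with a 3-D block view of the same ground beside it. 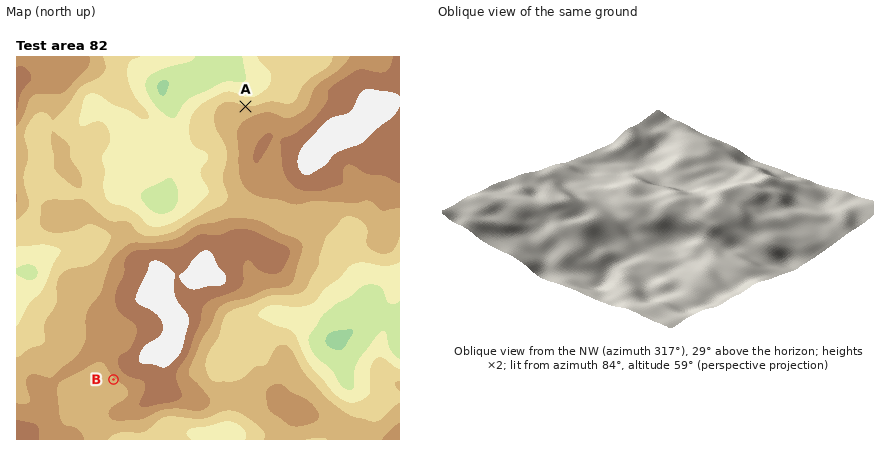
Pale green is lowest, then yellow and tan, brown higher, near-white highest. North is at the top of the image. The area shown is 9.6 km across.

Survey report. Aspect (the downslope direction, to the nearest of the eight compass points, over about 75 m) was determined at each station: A N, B SW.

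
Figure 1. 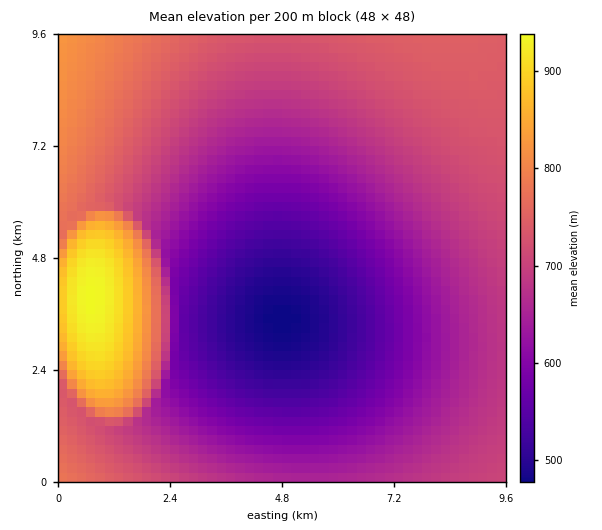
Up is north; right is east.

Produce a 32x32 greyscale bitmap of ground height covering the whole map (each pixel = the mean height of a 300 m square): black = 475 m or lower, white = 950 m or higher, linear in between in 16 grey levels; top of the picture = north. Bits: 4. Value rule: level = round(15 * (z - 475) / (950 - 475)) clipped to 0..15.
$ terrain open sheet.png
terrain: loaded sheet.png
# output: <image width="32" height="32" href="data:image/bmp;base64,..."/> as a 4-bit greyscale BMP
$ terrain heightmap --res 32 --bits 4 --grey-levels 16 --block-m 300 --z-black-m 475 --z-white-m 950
<image width="32" height="32" href="data:image/bmp;base64,Qk12AgAAAAAAAHYAAAAoAAAAIAAAACAAAAABAAQAAAAAAAACAAATCwAAEwsAABAAAAAAAAAAAAAAABEREQAiIiIAMzMzAERERABVVVUAZmZmAHd3dwCIiIgAmZmZAKqqqgC7u7sAzMzMAN3d3QDu7u4A////AJmZiId3ZmZmVVZmZmZ3d3eZmIh3dmZVVVVVVVZmZnd3mYh3dmZVVEREREVVVmZnd5iId2ZVVERDM0RERVVmZneIiYdlVEQzMzMzNERVVmZ3ibu5ZUQzMiIiIzM0RVVmZ4vMy4VDMyIiIiIjNERVZmes3cuWQzIhERESIjNEVWZnvd3cpzMiERERESIjRFVWZs7u3KcyIREAABESIzRFVmbe7tyoMiERAAABEiM0RVZm3u7cuDIhEAAAARIjNEVWZ97+7LgyIRAAAAESIzRVZmfe/uy4MyERAAAREiNEVWZn3v7cpzMiERERESIzRFVmd97u3KZDMiERERIiNEVWZne97tuVQzIiEREiIzRFVmd3rN3KdUQzIiIiIjNEVWZnd5rMuGVUQzMiIjM0RVZmd3epmYdmVUQzMzMzRFVWZ3d3qZiHdmVUQzMzREVVZnd3eKqZiHZlVURERERVVmd3d4iqmYh3ZlVURERVVWZ3d4iIqpmYh3ZlVVVVVWZnd3iIiKqpmId3ZmVVVWZmd3eIiIiqqZmId3ZmZmZmZ3d4iIiIuqqZiId3ZmZmZ3d3iIiIiLqqmZiId3d3d3d3iIiIiIi6qqmYiId3d3d3eIiIiIiIu6qpmYiId3d3eIiIiIiIiLuqqZmYiIiIiIiIiIiZmZi7qqqZmYiIiIiIiIiZmZmZ"/>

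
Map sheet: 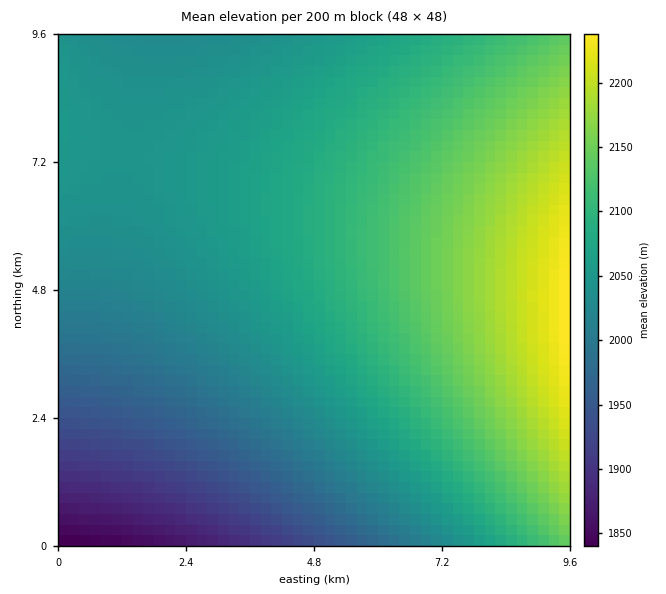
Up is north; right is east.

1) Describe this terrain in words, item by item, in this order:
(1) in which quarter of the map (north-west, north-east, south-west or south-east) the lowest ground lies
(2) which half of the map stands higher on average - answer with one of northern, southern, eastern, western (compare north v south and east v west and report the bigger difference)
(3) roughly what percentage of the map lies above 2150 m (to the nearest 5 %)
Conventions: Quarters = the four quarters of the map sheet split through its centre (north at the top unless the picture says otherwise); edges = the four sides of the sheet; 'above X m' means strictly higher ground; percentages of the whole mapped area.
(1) Look to the south-west quarter for the lowest ground.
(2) Taken as a whole, the eastern half is higher than the western.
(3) About 15 % of the map lies above 2150 m.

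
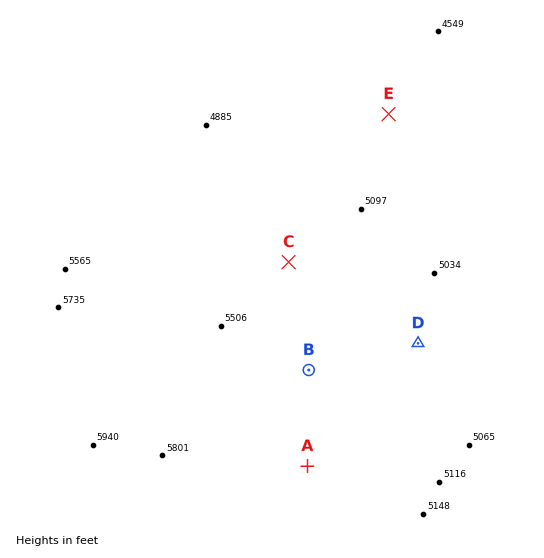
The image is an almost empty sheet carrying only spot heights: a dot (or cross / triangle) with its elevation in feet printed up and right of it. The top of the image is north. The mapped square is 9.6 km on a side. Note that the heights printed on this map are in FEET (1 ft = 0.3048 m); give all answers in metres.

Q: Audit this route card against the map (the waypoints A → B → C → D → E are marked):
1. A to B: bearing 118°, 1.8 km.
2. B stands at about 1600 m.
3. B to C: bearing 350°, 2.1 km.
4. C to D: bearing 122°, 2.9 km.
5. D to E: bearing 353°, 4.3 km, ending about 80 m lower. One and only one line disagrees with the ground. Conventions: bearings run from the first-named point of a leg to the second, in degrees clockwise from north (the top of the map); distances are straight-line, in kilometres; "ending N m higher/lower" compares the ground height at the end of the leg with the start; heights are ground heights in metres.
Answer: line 1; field bearing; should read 1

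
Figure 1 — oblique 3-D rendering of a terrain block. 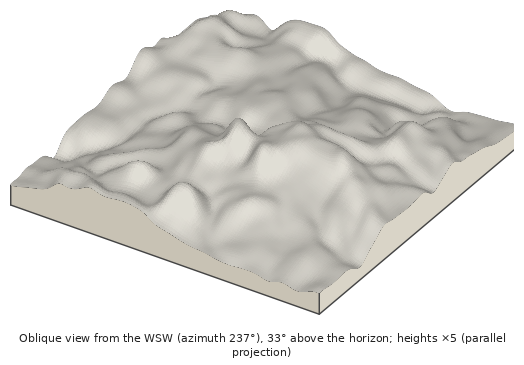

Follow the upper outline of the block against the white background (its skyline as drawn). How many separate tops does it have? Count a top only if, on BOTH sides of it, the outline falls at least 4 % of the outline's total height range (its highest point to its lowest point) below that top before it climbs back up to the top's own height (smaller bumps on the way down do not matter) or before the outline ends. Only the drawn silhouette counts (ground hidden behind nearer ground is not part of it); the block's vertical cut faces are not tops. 2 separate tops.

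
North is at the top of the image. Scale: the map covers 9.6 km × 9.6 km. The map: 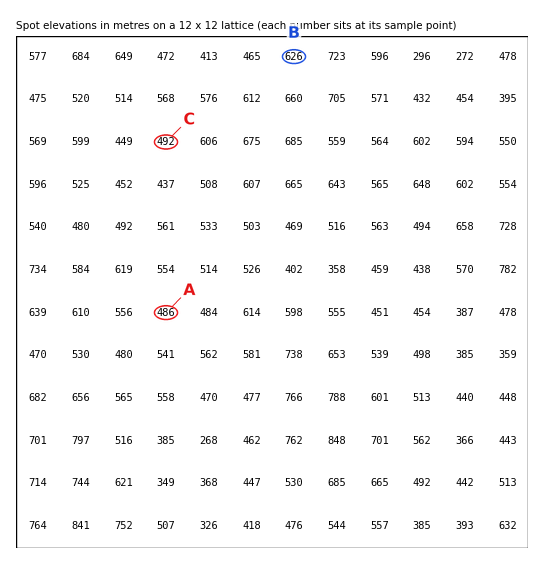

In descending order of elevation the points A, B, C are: B C A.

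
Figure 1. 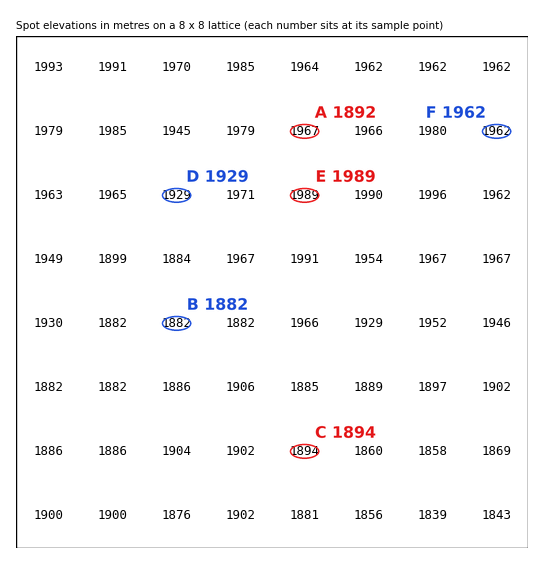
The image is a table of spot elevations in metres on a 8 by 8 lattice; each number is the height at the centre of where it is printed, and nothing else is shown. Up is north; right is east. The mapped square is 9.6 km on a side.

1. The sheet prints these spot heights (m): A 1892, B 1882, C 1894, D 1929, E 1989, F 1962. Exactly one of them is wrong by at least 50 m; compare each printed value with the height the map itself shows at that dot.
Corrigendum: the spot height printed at A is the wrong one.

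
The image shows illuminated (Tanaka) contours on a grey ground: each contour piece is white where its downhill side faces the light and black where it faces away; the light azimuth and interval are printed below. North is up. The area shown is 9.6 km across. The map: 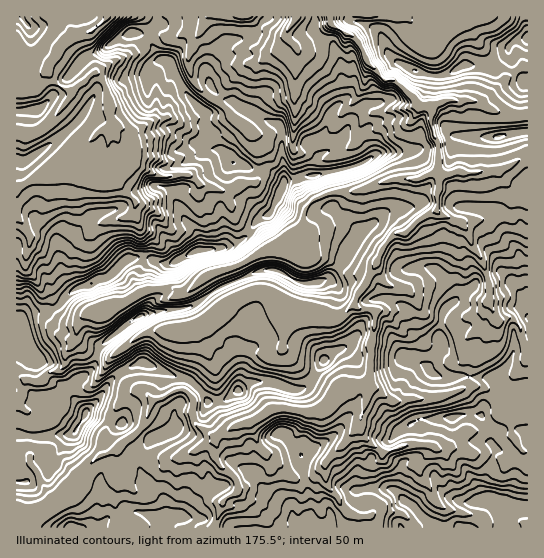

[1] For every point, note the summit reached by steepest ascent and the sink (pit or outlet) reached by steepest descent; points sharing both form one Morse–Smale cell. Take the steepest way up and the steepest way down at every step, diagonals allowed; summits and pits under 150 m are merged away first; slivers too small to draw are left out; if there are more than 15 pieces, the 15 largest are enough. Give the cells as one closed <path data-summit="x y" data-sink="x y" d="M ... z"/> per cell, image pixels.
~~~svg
<path data-summit="491 498" data-sink="107 17" d="M271 269l-18 4-41 20 11 14 8-7 16-8 10-3 9 2 29 19-4 3-7 16-1 20-8 8-3 8-3 17 2 28-21 13-17 4-17 10-1 20 5 9 16 13 1 12-14 11-8 25 312 1 1-218-15-28-11-9-20 6-32 25-6 6-3 8 0 28-8 15-6 6-3-6 0-16-11-14-1-14-13-13-14-5-8 0-8 3-2 15-11 20-10 10-13 5-8 8 2-10-4-17 0-11 12-28-2-9-4-5-24 4z"/><path data-summit="86 414" data-sink="107 17" d="M18 217l-2 1 1 295 10 3 10-1 29-19 10-10 9-16 14-14 19-8 26-23 10-25 8-1 13-8 7-2 9 6 2 4-1 14 3 9 19 14 19-9 17-4 21-13-2-28 3-17 3-8 8-8 1-20 10-20-3 0-17-14-17-6-26 11-8 7-8-12-5-2-9 8-14 7-42 7 12-20 0-6-8 0-43 20-13 2-16 10-10-1-11-9-7-20-10-6-14-18 2-16 2-4 0-13z"/><path data-summit="491 498" data-sink="330 17" d="M527 155l-18 12-11 4-24 2-20-1-5 3-8 0-4-3-20 8-20-1-43 13-27 1-16 8-6 8-1 16-30 22-35 18-28 8-7 6 7 13 42-19 14-4 14 3 9 7 15 5 24-4 6 7 0 7-12 28 3 37 7-7 13-5 10-10 11-20 1-12 3-5 14-1 12 4 6 4 9 10 1 14 11 14 0 16 5 6 12-21-1-20 4-16 26-21 7-8 21-8 7 2 12 12 8 20 3 2z"/><path data-summit="491 498" data-sink="107 17" d="M157 16l-141 1 1 171 53-32 20-15 7-8 8-4 4 0 8 10 6 12 7 9 25 15 34 0 10 9 22 7 12-2 12-6 10 0 4-4 0-32-4-10-4-4 16 2 14-6-1-3-15-6-30-17-5 0-12 10-11 0-6-4-18-20-14-27-12-5-4-10-9-12 12-10z"/><path data-summit="197 251" data-sink="107 17" d="M281 129l-14 6-15-1 7 13 1 30-5 6-10 0-18 8-25-6-13-10-34 0-25-15-21-31-8 2-31 25-54 33 0 28 13 17 0 13-4 12 2 11 14 17 8 4 7 20 6 6 11 4 6-1 14-9 13-2 5-4 12-2 18-11 14-3 2-15 8-9 6-1 26-13 20-2 16-4 10-6 15-19 13-7 13-28 0-19-3-9 2-24z"/><path data-summit="491 498" data-sink="330 17" d="M330 16l-172 0-2 9-12 10 9 12 4 10 12 5 14 27 18 20 6 4 11 0 12-10 5 0 32 18 11 3 3 4 12-3 1-2-1 26 4 3 8 0 10-7 18-18 11-17 9-8 12-21 6 13-2 11 5 7 35-4 8-5-23-23-9 0-6-5-12-14-8-19-6-6-19-9-3-4z"/><path data-summit="71 527" data-sink="107 17" d="M182 389l-7 2-13 8-8 1-10 25-26 23-19 8-14 14-9 16-10 10-29 19-10 1-10-3-1 14 198 1 9-26 14-11 0-9-20-20-2-5 1-20-15-9-6-6-3-9 1-14-7-8z"/><path data-summit="197 251" data-sink="330 17" d="M365 81l-12 21-9 8-11 17-26 24-10 1-4-3 1-26-1 2-12 4 3 56-15 30-11 5-15 19-10 6-16 4-20 2-26 13-6 1-8 9-1 15 15-1 8 5 6 0 21-17 33-11 12-8 19-8 31-21 3-3 0-12 5-10 18-10 27-1 43-13 20 1 21-8 1-25-8-24 0-16-14-3-8 4-35 4-5-7 2-11z"/><path data-summit="527 38" data-sink="330 17" d="M525 16l-60 0-6 7-24 13-8 0-5-3-16-17-75 0 0 7 22 13 10 13 6 16 16 15 9 0 28 27 9 0 15-7 25 0 7 1 9 7 16 7 20 1 5-2 0-29-5-3-2-8-8-11-5-14 5-6 15-5 0-11z"/><path data-summit="498 137" data-sink="330 17" d="M471 100l-25 0-15 7 0 16 8 24 0 26 2 2 8 0 5-3 20 1 24-2 11-4 19-13-1-39-24 0-16-7-9-7z"/><path data-summit="86 414" data-sink="330 17" d="M203 279l-18 14-6 0-8-5-12 0-2 7-13 19 37-5 13-4 18-12z"/><path data-summit="491 498" data-sink="330 17" d="M463 16l-56 1 15 16 5 3 8 0 24-13z"/><path data-summit="527 38" data-sink="107 17" d="M527 39l-14 4-5 6 1 6 11 16 5 13 3-1z"/>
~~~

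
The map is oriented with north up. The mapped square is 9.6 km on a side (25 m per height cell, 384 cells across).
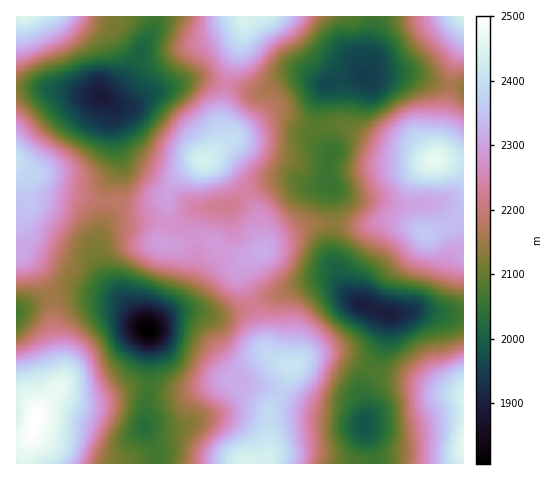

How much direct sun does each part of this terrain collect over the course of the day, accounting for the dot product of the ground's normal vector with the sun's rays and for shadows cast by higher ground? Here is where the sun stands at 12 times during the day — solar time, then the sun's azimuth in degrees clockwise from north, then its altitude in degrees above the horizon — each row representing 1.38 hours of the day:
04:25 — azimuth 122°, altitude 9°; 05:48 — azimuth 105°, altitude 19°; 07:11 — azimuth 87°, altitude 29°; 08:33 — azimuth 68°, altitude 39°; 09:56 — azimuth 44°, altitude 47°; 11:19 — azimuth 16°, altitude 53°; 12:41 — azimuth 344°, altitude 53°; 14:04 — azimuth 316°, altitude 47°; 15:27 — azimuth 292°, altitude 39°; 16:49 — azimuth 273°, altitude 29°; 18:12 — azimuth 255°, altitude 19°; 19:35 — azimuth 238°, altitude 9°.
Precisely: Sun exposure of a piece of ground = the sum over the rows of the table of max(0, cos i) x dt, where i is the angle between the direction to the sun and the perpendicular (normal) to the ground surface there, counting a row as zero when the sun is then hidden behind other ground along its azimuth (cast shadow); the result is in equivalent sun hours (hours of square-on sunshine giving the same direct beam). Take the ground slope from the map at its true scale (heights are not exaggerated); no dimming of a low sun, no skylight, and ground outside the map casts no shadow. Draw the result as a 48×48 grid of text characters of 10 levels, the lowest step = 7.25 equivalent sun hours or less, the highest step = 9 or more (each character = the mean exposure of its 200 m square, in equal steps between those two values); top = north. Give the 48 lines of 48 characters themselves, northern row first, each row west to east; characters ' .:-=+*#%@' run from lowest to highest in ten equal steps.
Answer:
+++==-:-+####*+*####****#**+=-:--=+****#****+==+
====-:-=+##*+++###%#*+***+=:..::-===+++*+==++===
==-:::-=+**+++*#####*++*++-. .:-=++==++++=======
-:...::=++++*##******++++=:..:-=+******++=======
:  ...:::-=+*##+===+++++=-::==+***#####**+=====-
:.....::.:--+**+=--=+++=---+**+++++*********+++=
--:----. .-=+++====+***+==*###*+-=++***######**+
*+++++------++++*##%%%%#***#%%#*+**####%%%%%%%##
%%%###+=+=---+*#%%%%%%%%####%%%###%%##%%%@@@%%%%
%%%%%%#***++=+#%%%%%%%%%%%%####%%%%%%%%%%%%%%%%%
%%%%%%%******+%%%%%%%%%%@%%#**#%%%%%%%%%%%%%%%%@
%%%%%%%##*####%%%%%%%%%%%%%#***%%###%%%%%%%%%%%@
%%%%%@@%%%%#%%%%%%%%%%%%%###**###*+*#%%%%%%%%%%%
%%@%%%@@%%%%%%%#%%%%%%%#*****####*+*#%####%%%%%%
%%@@%%%@%%#%%%%###%%%%#*+=++*####**###%####%%%%%
#%%%%%%%%%#%%%%##**###*====+*############*######
##%####%%%#%%%%##*+++====++***#####********++++*
###****##%%%%%%##*=-::-=*#####**##*+++***++---=*
##****###%%%%%%##*=-:-=*#%%%#######*+++*++==-=+*
####**###%%%#####**+++*##%%%%%%%%#%%#**##****###
###*****###############%%%%%%%%%%%%%%%%%%#%%%%%#
##********########%%%%%%%%%%%%%%%%%%%%%#%%%%%%%#
##**+++***####%%#%%%%%%%%%%%%%######****##%%%%##
##**++**##*###%%%%%#%%%%%%%%###+++++==++++*###**
##*+**####***#########%%%%%##*+====---====+++**#
##****####+===++**#####%###**+==+++==-======+*##
+++**###*+=:..:-==+**#####*+===+*##*+==+=---=+**
-==+*##*++=-.   :--=+*###*+===+****++==+=::::-==
--+*##***+==-.  .:--==+**++++*###*+-::.::.  .:--
-+*###****+==-:..:----=++***#%%%%#*=-.      .:::
+*#%%###***+:    :-====+*#%%%%%%%##*=-:. .:-====
*##%%%%###*=     -***++*#%%%%%%%%%%##*+=--+**###
%%%%%%%%%#*-.....-#%####%%%%%%%%%%%%%%##**%%%%%%
%%%%%%%%%##====-:=#%%%%%%@%%%%%%%%%%%#%%%%@@%%%%
@%%%%%@%%%##**#+=+#%%%%%%%%%%%%%%%%%%##%%@@@%%%@
@@@@%%@%%#%%#%%#**#%%%%%%%%%%%%%%######%%@@@%%@@
@@@@%%%%##%%%%%%###%%%%%###%%%%#*+++*##%%%%@@%@%
%%%%%%%####%%%%%%%%%%%%##*#####*=-=+*###%%%%@@%@
%%%%%%#####%%%#%%%%###%##*****+=--=+***###%%%%%%
%%%%%#**##%%#######**########*=---=+++****##%%%%
%%%%#***####***###*+=+*#%%%%#*+===+*+-++++**####
#%%##********++***+=-=+*##%%#*++++**=:-+++++****
##%##**++++++=+**+++++**#####*****++=-=**++++***
#####**++===+******###%##%%%##******++***+++**##
#####**+=-=+#%#####%%%%%%%%%#####*###*###*****##
##*##**=-=*#%%%#*#%%%%@@%%%%#######%%%%%#***####
#*****=-=+#%%%%#*####%%%%%%%###**##%%%%###***###
***++=--=*#%########**##%%##*++=+**#%%%#*##*****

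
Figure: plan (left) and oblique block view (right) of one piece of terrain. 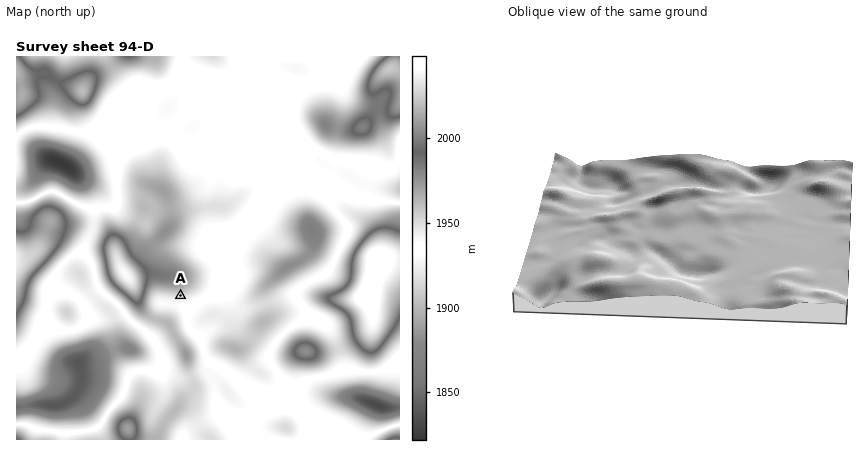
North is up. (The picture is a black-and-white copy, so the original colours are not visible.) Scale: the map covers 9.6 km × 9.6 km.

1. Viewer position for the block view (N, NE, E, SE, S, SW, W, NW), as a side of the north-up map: E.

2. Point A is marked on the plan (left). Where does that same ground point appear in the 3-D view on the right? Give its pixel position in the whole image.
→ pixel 655 217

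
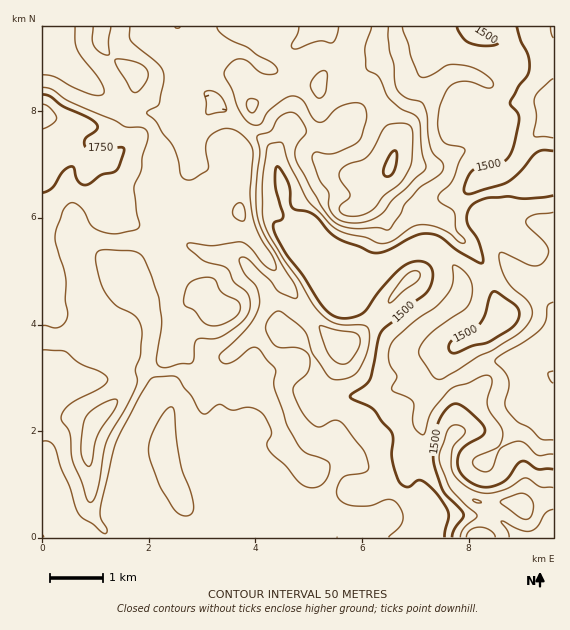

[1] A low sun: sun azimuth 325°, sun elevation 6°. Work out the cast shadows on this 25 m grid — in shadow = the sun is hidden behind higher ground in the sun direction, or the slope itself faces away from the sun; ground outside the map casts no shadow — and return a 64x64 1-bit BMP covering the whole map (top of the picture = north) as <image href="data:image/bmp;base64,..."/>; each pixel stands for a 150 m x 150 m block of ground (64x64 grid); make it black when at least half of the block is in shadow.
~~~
<image width="64" height="64" href="data:image/bmp;base64,Qk0+AgAAAAAAAD4AAAAoAAAAQAAAAEAAAAABAAEAAAAAAAACAAATCwAAEwsAAAIAAAAAAAAA////AAAAAAAAAAAAAH4ADwAAMAAAPgAPA+BwAAAEAc8D8CAAAAAHxwPwAAAAAAAAA/AAAD8AAAAD+AAAP4AAAAP4AAAfgA8AA/gAAA8AH4AD+AAAAAAfgAP4AAAAAB+AA/gAAAAAH4AD+AAAAAAPgIH8AAAAAAAAAfwAAAAAAAAA/AAAAAAAAAB+AAAAeABAAD4AAAf4AMAAH8AAD/gA3wAP4AcH+Hg/AA/gAgf4Pn8AGeAAB/gf/wAQ49gH/A//AAAP/AP+B/9wAB/8Af8B/zAAD/wAf4D/AAAH+AA/wH8AAAP4AD/gPwAAAPgAH/AAAAAAcAAP/AEAAAACAAf8AAAAAAAAA/4AAAAABAB5/gAAAABMAP/+AAAAAMPB//4AAHADx8P//AAA+AePx//8AAH4A5/H//AAAfAAH8///gAAAAA/7//+AzAAAH/j//4PcAAAfwB//h/wAAB+AD/8H+AAAH4AP/wD4DAAfgAf/gBgYAA/AA//wCAwAD4AD5/wADgAPgAHz/AAHAA+AAfAeAAMAB8AA8A4QAAAPwADwDhAAAA/nAHAGAAAAD8cAOAIAA4APx4A4AAAHgAPHgBgfgAOAAIAACB+AA4AAAAAAB4ADAAAAAAADgAAAAAAAAAAAAAAAAAAAAAAAAAAgAAAAAAAAAABwAAAAMAAAADgAAAAQAAAAHAAAA=="/>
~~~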